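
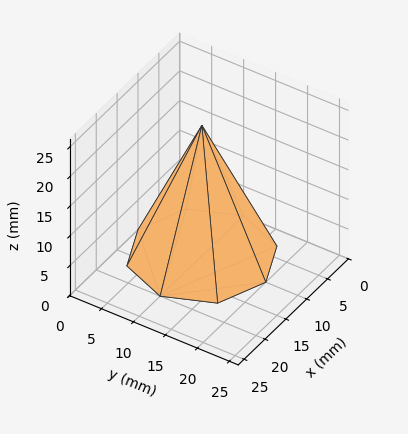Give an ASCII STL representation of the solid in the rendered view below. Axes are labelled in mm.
Reading the render: the shape is a regular 8-sided pyramid, base circumscribed radius ≈ 10 mm, apex at z ≈ 22 mm (dimensions read to the nearest mm from the axis ticks). For the STL, each face is triangulated and given an outward normal.

solid part
  facet normal 0.0000 0.0000 -1.0000
    outer loop
      vertex 10.0 20.0 0.0
      vertex 17.1 17.1 0.0
      vertex 20.0 10.0 0.0
    endloop
  endfacet
  facet normal 0.0000 0.0000 -1.0000
    outer loop
      vertex 2.9 17.1 0.0
      vertex 10.0 20.0 0.0
      vertex 20.0 10.0 0.0
    endloop
  endfacet
  facet normal 0.0000 0.0000 -1.0000
    outer loop
      vertex 0.0 10.0 0.0
      vertex 2.9 17.1 0.0
      vertex 20.0 10.0 0.0
    endloop
  endfacet
  facet normal 0.0000 0.0000 -1.0000
    outer loop
      vertex 2.9 2.9 0.0
      vertex 0.0 10.0 0.0
      vertex 20.0 10.0 0.0
    endloop
  endfacet
  facet normal 0.0000 0.0000 -1.0000
    outer loop
      vertex 10.0 0.0 0.0
      vertex 2.9 2.9 0.0
      vertex 20.0 10.0 0.0
    endloop
  endfacet
  facet normal 0.0000 0.0000 -1.0000
    outer loop
      vertex 17.1 2.9 0.0
      vertex 10.0 0.0 0.0
      vertex 20.0 10.0 0.0
    endloop
  endfacet
  facet normal 0.8533 0.3485 0.3879
    outer loop
      vertex 20.0 10.0 0.0
      vertex 17.1 17.1 0.0
      vertex 10.0 10.0 22.0
    endloop
  endfacet
  facet normal 0.3485 0.8533 0.3879
    outer loop
      vertex 17.1 17.1 0.0
      vertex 10.0 20.0 0.0
      vertex 10.0 10.0 22.0
    endloop
  endfacet
  facet normal -0.3485 0.8533 0.3879
    outer loop
      vertex 10.0 20.0 0.0
      vertex 2.9 17.1 0.0
      vertex 10.0 10.0 22.0
    endloop
  endfacet
  facet normal -0.8533 0.3485 0.3879
    outer loop
      vertex 2.9 17.1 0.0
      vertex 0.0 10.0 0.0
      vertex 10.0 10.0 22.0
    endloop
  endfacet
  facet normal -0.8533 -0.3485 0.3879
    outer loop
      vertex 0.0 10.0 0.0
      vertex 2.9 2.9 0.0
      vertex 10.0 10.0 22.0
    endloop
  endfacet
  facet normal -0.3485 -0.8533 0.3879
    outer loop
      vertex 2.9 2.9 0.0
      vertex 10.0 0.0 0.0
      vertex 10.0 10.0 22.0
    endloop
  endfacet
  facet normal 0.3485 -0.8533 0.3879
    outer loop
      vertex 10.0 0.0 0.0
      vertex 17.1 2.9 0.0
      vertex 10.0 10.0 22.0
    endloop
  endfacet
  facet normal 0.8533 -0.3485 0.3879
    outer loop
      vertex 17.1 2.9 0.0
      vertex 20.0 10.0 0.0
      vertex 10.0 10.0 22.0
    endloop
  endfacet
endsolid part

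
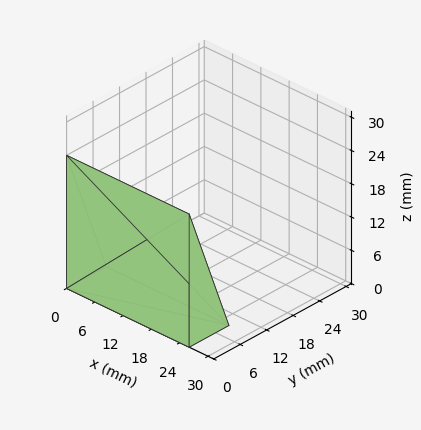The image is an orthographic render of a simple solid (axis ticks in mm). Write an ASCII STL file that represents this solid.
Reading the render: the shape is a wedge (ramp): 26 × 9 mm base, rising to 24 mm along the y=0 edge and sloping linearly to z=0 at y=9 (dimensions read to the nearest mm from the axis ticks). For the STL, each face is triangulated and given an outward normal.

solid part
  facet normal 0.0000 0.0000 -1.0000
    outer loop
      vertex 26.0 9.0 0.0
      vertex 26.0 0.0 0.0
      vertex 0.0 0.0 0.0
    endloop
  endfacet
  facet normal 0.0000 0.0000 -1.0000
    outer loop
      vertex 0.0 9.0 0.0
      vertex 26.0 9.0 0.0
      vertex 0.0 0.0 0.0
    endloop
  endfacet
  facet normal 0.0000 -1.0000 0.0000
    outer loop
      vertex 0.0 0.0 0.0
      vertex 26.0 0.0 0.0
      vertex 26.0 0.0 24.0
    endloop
  endfacet
  facet normal 0.0000 -1.0000 0.0000
    outer loop
      vertex 0.0 0.0 0.0
      vertex 26.0 0.0 24.0
      vertex 0.0 0.0 24.0
    endloop
  endfacet
  facet normal 0.0000 0.9363 0.3511
    outer loop
      vertex 0.0 0.0 24.0
      vertex 26.0 0.0 24.0
      vertex 26.0 9.0 0.0
    endloop
  endfacet
  facet normal 0.0000 0.9363 0.3511
    outer loop
      vertex 0.0 0.0 24.0
      vertex 26.0 9.0 0.0
      vertex 0.0 9.0 0.0
    endloop
  endfacet
  facet normal -1.0000 0.0000 0.0000
    outer loop
      vertex 0.0 0.0 24.0
      vertex 0.0 9.0 0.0
      vertex 0.0 0.0 0.0
    endloop
  endfacet
  facet normal 1.0000 0.0000 0.0000
    outer loop
      vertex 26.0 0.0 0.0
      vertex 26.0 9.0 0.0
      vertex 26.0 0.0 24.0
    endloop
  endfacet
endsolid part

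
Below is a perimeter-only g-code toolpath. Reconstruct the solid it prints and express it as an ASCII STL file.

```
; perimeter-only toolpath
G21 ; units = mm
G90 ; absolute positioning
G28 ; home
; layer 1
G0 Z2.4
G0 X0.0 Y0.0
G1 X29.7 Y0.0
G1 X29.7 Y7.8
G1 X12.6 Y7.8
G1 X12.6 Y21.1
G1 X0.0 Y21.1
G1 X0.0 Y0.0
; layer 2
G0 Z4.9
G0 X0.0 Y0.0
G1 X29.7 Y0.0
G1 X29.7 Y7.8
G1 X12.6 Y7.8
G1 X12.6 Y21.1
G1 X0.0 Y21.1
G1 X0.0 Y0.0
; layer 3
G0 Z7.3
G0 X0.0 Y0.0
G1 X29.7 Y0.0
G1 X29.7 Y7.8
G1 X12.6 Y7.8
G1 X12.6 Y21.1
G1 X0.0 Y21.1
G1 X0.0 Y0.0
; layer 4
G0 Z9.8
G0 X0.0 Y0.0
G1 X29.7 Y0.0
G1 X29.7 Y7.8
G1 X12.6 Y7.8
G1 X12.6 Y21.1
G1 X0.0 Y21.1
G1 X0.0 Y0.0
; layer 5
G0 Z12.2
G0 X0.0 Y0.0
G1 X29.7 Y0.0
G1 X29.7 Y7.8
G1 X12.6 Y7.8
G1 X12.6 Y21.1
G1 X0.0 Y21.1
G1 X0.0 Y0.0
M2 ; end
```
solid part
  facet normal 0.0000 0.0000 -1.0000
    outer loop
      vertex 29.7 7.8 0.0
      vertex 29.7 0.0 0.0
      vertex 0.0 0.0 0.0
    endloop
  endfacet
  facet normal 0.0000 0.0000 -1.0000
    outer loop
      vertex 12.6 7.8 0.0
      vertex 29.7 7.8 0.0
      vertex 0.0 0.0 0.0
    endloop
  endfacet
  facet normal 0.0000 0.0000 -1.0000
    outer loop
      vertex 12.6 21.1 0.0
      vertex 12.6 7.8 0.0
      vertex 0.0 0.0 0.0
    endloop
  endfacet
  facet normal 0.0000 0.0000 -1.0000
    outer loop
      vertex 0.0 21.1 0.0
      vertex 12.6 21.1 0.0
      vertex 0.0 0.0 0.0
    endloop
  endfacet
  facet normal 0.0000 0.0000 1.0000
    outer loop
      vertex 0.0 0.0 12.2
      vertex 29.7 0.0 12.2
      vertex 29.7 7.8 12.2
    endloop
  endfacet
  facet normal 0.0000 0.0000 1.0000
    outer loop
      vertex 0.0 0.0 12.2
      vertex 29.7 7.8 12.2
      vertex 12.6 7.8 12.2
    endloop
  endfacet
  facet normal 0.0000 0.0000 1.0000
    outer loop
      vertex 0.0 0.0 12.2
      vertex 12.6 7.8 12.2
      vertex 12.6 21.1 12.2
    endloop
  endfacet
  facet normal 0.0000 0.0000 1.0000
    outer loop
      vertex 0.0 0.0 12.2
      vertex 12.6 21.1 12.2
      vertex 0.0 21.1 12.2
    endloop
  endfacet
  facet normal 0.0000 -1.0000 0.0000
    outer loop
      vertex 0.0 0.0 0.0
      vertex 29.7 0.0 0.0
      vertex 29.7 0.0 12.2
    endloop
  endfacet
  facet normal 0.0000 -1.0000 0.0000
    outer loop
      vertex 0.0 0.0 0.0
      vertex 29.7 0.0 12.2
      vertex 0.0 0.0 12.2
    endloop
  endfacet
  facet normal 1.0000 0.0000 0.0000
    outer loop
      vertex 29.7 0.0 0.0
      vertex 29.7 7.8 0.0
      vertex 29.7 7.8 12.2
    endloop
  endfacet
  facet normal 1.0000 0.0000 0.0000
    outer loop
      vertex 29.7 0.0 0.0
      vertex 29.7 7.8 12.2
      vertex 29.7 0.0 12.2
    endloop
  endfacet
  facet normal 0.0000 1.0000 0.0000
    outer loop
      vertex 29.7 7.8 0.0
      vertex 12.6 7.8 0.0
      vertex 12.6 7.8 12.2
    endloop
  endfacet
  facet normal 0.0000 1.0000 0.0000
    outer loop
      vertex 29.7 7.8 0.0
      vertex 12.6 7.8 12.2
      vertex 29.7 7.8 12.2
    endloop
  endfacet
  facet normal 1.0000 0.0000 0.0000
    outer loop
      vertex 12.6 7.8 0.0
      vertex 12.6 21.1 0.0
      vertex 12.6 21.1 12.2
    endloop
  endfacet
  facet normal 1.0000 0.0000 0.0000
    outer loop
      vertex 12.6 7.8 0.0
      vertex 12.6 21.1 12.2
      vertex 12.6 7.8 12.2
    endloop
  endfacet
  facet normal 0.0000 1.0000 0.0000
    outer loop
      vertex 12.6 21.1 0.0
      vertex 0.0 21.1 0.0
      vertex 0.0 21.1 12.2
    endloop
  endfacet
  facet normal 0.0000 1.0000 0.0000
    outer loop
      vertex 12.6 21.1 0.0
      vertex 0.0 21.1 12.2
      vertex 12.6 21.1 12.2
    endloop
  endfacet
  facet normal -1.0000 0.0000 0.0000
    outer loop
      vertex 0.0 21.1 0.0
      vertex 0.0 0.0 0.0
      vertex 0.0 0.0 12.2
    endloop
  endfacet
  facet normal -1.0000 0.0000 0.0000
    outer loop
      vertex 0.0 21.1 0.0
      vertex 0.0 0.0 12.2
      vertex 0.0 21.1 12.2
    endloop
  endfacet
endsolid part

The G0 Z moves step by Δz≈2.4 mm. Every layer's G1 loop is the same polygon, so the solid is a straight extrusion of it from z=0 to z≈12.2. Closing with flat bottom and top caps and triangulating gives 20 facets — an L-shaped prism: outer 29.7 × 21.1 mm, arm thicknesses ≈ 7.8 mm (horizontal) and 12.6 mm (vertical), extruded 12.2 mm in z.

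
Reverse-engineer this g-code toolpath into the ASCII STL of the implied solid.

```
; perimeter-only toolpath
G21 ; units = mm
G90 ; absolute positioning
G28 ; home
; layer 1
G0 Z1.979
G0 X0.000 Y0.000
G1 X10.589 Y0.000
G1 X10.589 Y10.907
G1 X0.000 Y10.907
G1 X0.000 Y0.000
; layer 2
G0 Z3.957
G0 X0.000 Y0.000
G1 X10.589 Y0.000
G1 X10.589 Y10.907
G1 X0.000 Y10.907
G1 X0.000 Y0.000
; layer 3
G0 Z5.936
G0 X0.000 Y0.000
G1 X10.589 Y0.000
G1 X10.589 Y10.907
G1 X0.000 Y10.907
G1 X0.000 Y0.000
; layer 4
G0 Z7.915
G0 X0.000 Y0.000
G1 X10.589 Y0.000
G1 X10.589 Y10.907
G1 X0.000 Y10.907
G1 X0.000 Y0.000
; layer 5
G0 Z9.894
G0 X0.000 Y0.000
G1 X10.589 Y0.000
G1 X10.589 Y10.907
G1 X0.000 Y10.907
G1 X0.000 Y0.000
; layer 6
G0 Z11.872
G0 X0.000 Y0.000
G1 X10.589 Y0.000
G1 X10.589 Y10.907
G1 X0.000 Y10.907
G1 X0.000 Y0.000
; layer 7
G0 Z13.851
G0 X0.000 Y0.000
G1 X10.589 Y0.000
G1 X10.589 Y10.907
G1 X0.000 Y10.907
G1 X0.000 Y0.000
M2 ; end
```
solid part
  facet normal 0.0000 0.0000 -1.0000
    outer loop
      vertex 10.589 10.907 0.000
      vertex 10.589 0.000 0.000
      vertex 0.000 0.000 0.000
    endloop
  endfacet
  facet normal 0.0000 0.0000 -1.0000
    outer loop
      vertex 0.000 10.907 0.000
      vertex 10.589 10.907 0.000
      vertex 0.000 0.000 0.000
    endloop
  endfacet
  facet normal 0.0000 0.0000 1.0000
    outer loop
      vertex 0.000 0.000 13.851
      vertex 10.589 0.000 13.851
      vertex 10.589 10.907 13.851
    endloop
  endfacet
  facet normal 0.0000 0.0000 1.0000
    outer loop
      vertex 0.000 0.000 13.851
      vertex 10.589 10.907 13.851
      vertex 0.000 10.907 13.851
    endloop
  endfacet
  facet normal 0.0000 -1.0000 0.0000
    outer loop
      vertex 0.000 0.000 0.000
      vertex 10.589 0.000 0.000
      vertex 10.589 0.000 13.851
    endloop
  endfacet
  facet normal 0.0000 -1.0000 0.0000
    outer loop
      vertex 0.000 0.000 0.000
      vertex 10.589 0.000 13.851
      vertex 0.000 0.000 13.851
    endloop
  endfacet
  facet normal 0.0000 1.0000 0.0000
    outer loop
      vertex 10.589 10.907 13.851
      vertex 10.589 10.907 0.000
      vertex 0.000 10.907 0.000
    endloop
  endfacet
  facet normal 0.0000 1.0000 0.0000
    outer loop
      vertex 0.000 10.907 13.851
      vertex 10.589 10.907 13.851
      vertex 0.000 10.907 0.000
    endloop
  endfacet
  facet normal -1.0000 0.0000 0.0000
    outer loop
      vertex 0.000 10.907 13.851
      vertex 0.000 10.907 0.000
      vertex 0.000 0.000 0.000
    endloop
  endfacet
  facet normal -1.0000 0.0000 0.0000
    outer loop
      vertex 0.000 0.000 13.851
      vertex 0.000 10.907 13.851
      vertex 0.000 0.000 0.000
    endloop
  endfacet
  facet normal 1.0000 0.0000 0.0000
    outer loop
      vertex 10.589 0.000 0.000
      vertex 10.589 10.907 0.000
      vertex 10.589 10.907 13.851
    endloop
  endfacet
  facet normal 1.0000 0.0000 0.0000
    outer loop
      vertex 10.589 0.000 0.000
      vertex 10.589 10.907 13.851
      vertex 10.589 0.000 13.851
    endloop
  endfacet
endsolid part

The G0 Z moves step by Δz≈1.979 mm. Every layer's G1 loop is the same polygon, so the solid is a straight extrusion of it from z=0 to z≈13.9. Closing with flat bottom and top caps and triangulating gives 12 facets — a rectangular box, roughly 10.6 × 10.9 mm footprint and 13.9 mm tall.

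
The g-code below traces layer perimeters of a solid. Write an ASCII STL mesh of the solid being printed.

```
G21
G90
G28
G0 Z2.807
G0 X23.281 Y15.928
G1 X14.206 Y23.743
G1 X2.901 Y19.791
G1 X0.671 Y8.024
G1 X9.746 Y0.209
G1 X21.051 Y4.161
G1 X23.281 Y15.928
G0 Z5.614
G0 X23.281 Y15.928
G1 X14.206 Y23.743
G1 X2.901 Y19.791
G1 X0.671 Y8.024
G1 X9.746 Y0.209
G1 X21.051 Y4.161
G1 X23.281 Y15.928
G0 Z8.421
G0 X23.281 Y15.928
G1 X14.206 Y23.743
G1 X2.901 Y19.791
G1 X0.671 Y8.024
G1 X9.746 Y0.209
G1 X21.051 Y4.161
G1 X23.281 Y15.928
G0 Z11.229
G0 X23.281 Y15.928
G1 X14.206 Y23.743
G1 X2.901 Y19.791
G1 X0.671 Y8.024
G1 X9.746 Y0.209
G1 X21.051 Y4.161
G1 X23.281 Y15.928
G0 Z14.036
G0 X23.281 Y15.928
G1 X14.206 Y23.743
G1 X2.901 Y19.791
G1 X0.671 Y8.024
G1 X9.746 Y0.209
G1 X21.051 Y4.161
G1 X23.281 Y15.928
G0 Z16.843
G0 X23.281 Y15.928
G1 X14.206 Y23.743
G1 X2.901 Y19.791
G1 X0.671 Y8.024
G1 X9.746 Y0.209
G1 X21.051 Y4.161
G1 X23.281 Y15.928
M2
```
solid part
  facet normal 0.0000 0.0000 -1.0000
    outer loop
      vertex 2.901 19.791 0.000
      vertex 14.206 23.743 0.000
      vertex 23.281 15.928 0.000
    endloop
  endfacet
  facet normal 0.0000 0.0000 -1.0000
    outer loop
      vertex 0.671 8.024 0.000
      vertex 2.901 19.791 0.000
      vertex 23.281 15.928 0.000
    endloop
  endfacet
  facet normal 0.0000 0.0000 -1.0000
    outer loop
      vertex 9.746 0.209 0.000
      vertex 0.671 8.024 0.000
      vertex 23.281 15.928 0.000
    endloop
  endfacet
  facet normal 0.0000 0.0000 -1.0000
    outer loop
      vertex 21.051 4.161 0.000
      vertex 9.746 0.209 0.000
      vertex 23.281 15.928 0.000
    endloop
  endfacet
  facet normal 0.0000 0.0000 1.0000
    outer loop
      vertex 23.281 15.928 16.843
      vertex 14.206 23.743 16.843
      vertex 2.901 19.791 16.843
    endloop
  endfacet
  facet normal 0.0000 0.0000 1.0000
    outer loop
      vertex 23.281 15.928 16.843
      vertex 2.901 19.791 16.843
      vertex 0.671 8.024 16.843
    endloop
  endfacet
  facet normal 0.0000 0.0000 1.0000
    outer loop
      vertex 23.281 15.928 16.843
      vertex 0.671 8.024 16.843
      vertex 9.746 0.209 16.843
    endloop
  endfacet
  facet normal 0.0000 0.0000 1.0000
    outer loop
      vertex 23.281 15.928 16.843
      vertex 9.746 0.209 16.843
      vertex 21.051 4.161 16.843
    endloop
  endfacet
  facet normal 0.6525 0.7578 0.0000
    outer loop
      vertex 23.281 15.928 0.000
      vertex 14.206 23.743 0.000
      vertex 14.206 23.743 16.843
    endloop
  endfacet
  facet normal 0.6525 0.7578 0.0000
    outer loop
      vertex 23.281 15.928 0.000
      vertex 14.206 23.743 16.843
      vertex 23.281 15.928 16.843
    endloop
  endfacet
  facet normal -0.3300 0.9440 0.0000
    outer loop
      vertex 14.206 23.743 0.000
      vertex 2.901 19.791 0.000
      vertex 2.901 19.791 16.843
    endloop
  endfacet
  facet normal -0.3300 0.9440 0.0000
    outer loop
      vertex 14.206 23.743 0.000
      vertex 2.901 19.791 16.843
      vertex 14.206 23.743 16.843
    endloop
  endfacet
  facet normal -0.9825 0.1862 0.0000
    outer loop
      vertex 2.901 19.791 0.000
      vertex 0.671 8.024 0.000
      vertex 0.671 8.024 16.843
    endloop
  endfacet
  facet normal -0.9825 0.1862 0.0000
    outer loop
      vertex 2.901 19.791 0.000
      vertex 0.671 8.024 16.843
      vertex 2.901 19.791 16.843
    endloop
  endfacet
  facet normal -0.6525 -0.7578 0.0000
    outer loop
      vertex 0.671 8.024 0.000
      vertex 9.746 0.209 0.000
      vertex 9.746 0.209 16.843
    endloop
  endfacet
  facet normal -0.6525 -0.7578 0.0000
    outer loop
      vertex 0.671 8.024 0.000
      vertex 9.746 0.209 16.843
      vertex 0.671 8.024 16.843
    endloop
  endfacet
  facet normal 0.3300 -0.9440 0.0000
    outer loop
      vertex 9.746 0.209 0.000
      vertex 21.051 4.161 0.000
      vertex 21.051 4.161 16.843
    endloop
  endfacet
  facet normal 0.3300 -0.9440 0.0000
    outer loop
      vertex 9.746 0.209 0.000
      vertex 21.051 4.161 16.843
      vertex 9.746 0.209 16.843
    endloop
  endfacet
  facet normal 0.9825 -0.1862 0.0000
    outer loop
      vertex 21.051 4.161 0.000
      vertex 23.281 15.928 0.000
      vertex 23.281 15.928 16.843
    endloop
  endfacet
  facet normal 0.9825 -0.1862 0.0000
    outer loop
      vertex 21.051 4.161 0.000
      vertex 23.281 15.928 16.843
      vertex 21.051 4.161 16.843
    endloop
  endfacet
endsolid part

The G0 Z moves step by Δz≈2.807 mm. Every layer's G1 loop is the same polygon, so the solid is a straight extrusion of it from z=0 to z≈16.8. Closing with flat bottom and top caps and triangulating gives 20 facets — a regular 6-sided prism (a cylinder approximated with 6 flat sides), circumscribed radius ≈ 12 mm, height ≈ 16.8 mm.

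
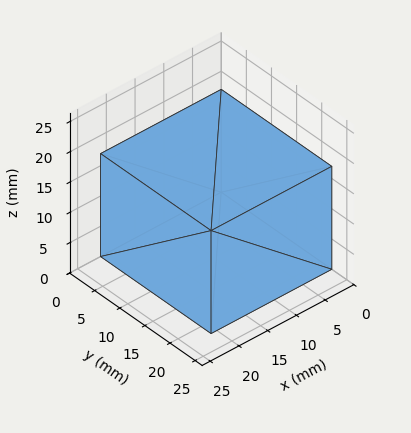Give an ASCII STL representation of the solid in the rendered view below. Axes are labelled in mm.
Reading the render: the shape is a rectangular box, roughly 21 × 22 mm footprint and 17 mm tall (dimensions read to the nearest mm from the axis ticks). For the STL, each face is triangulated and given an outward normal.

solid part
  facet normal 0.0000 0.0000 -1.0000
    outer loop
      vertex 21.000 22.000 0.000
      vertex 21.000 0.000 0.000
      vertex 0.000 0.000 0.000
    endloop
  endfacet
  facet normal 0.0000 0.0000 -1.0000
    outer loop
      vertex 0.000 22.000 0.000
      vertex 21.000 22.000 0.000
      vertex 0.000 0.000 0.000
    endloop
  endfacet
  facet normal 0.0000 0.0000 1.0000
    outer loop
      vertex 0.000 0.000 17.000
      vertex 21.000 0.000 17.000
      vertex 21.000 22.000 17.000
    endloop
  endfacet
  facet normal 0.0000 0.0000 1.0000
    outer loop
      vertex 0.000 0.000 17.000
      vertex 21.000 22.000 17.000
      vertex 0.000 22.000 17.000
    endloop
  endfacet
  facet normal 0.0000 -1.0000 0.0000
    outer loop
      vertex 0.000 0.000 0.000
      vertex 21.000 0.000 0.000
      vertex 21.000 0.000 17.000
    endloop
  endfacet
  facet normal 0.0000 -1.0000 0.0000
    outer loop
      vertex 0.000 0.000 0.000
      vertex 21.000 0.000 17.000
      vertex 0.000 0.000 17.000
    endloop
  endfacet
  facet normal 0.0000 1.0000 0.0000
    outer loop
      vertex 21.000 22.000 17.000
      vertex 21.000 22.000 0.000
      vertex 0.000 22.000 0.000
    endloop
  endfacet
  facet normal 0.0000 1.0000 0.0000
    outer loop
      vertex 0.000 22.000 17.000
      vertex 21.000 22.000 17.000
      vertex 0.000 22.000 0.000
    endloop
  endfacet
  facet normal -1.0000 0.0000 0.0000
    outer loop
      vertex 0.000 22.000 17.000
      vertex 0.000 22.000 0.000
      vertex 0.000 0.000 0.000
    endloop
  endfacet
  facet normal -1.0000 0.0000 0.0000
    outer loop
      vertex 0.000 0.000 17.000
      vertex 0.000 22.000 17.000
      vertex 0.000 0.000 0.000
    endloop
  endfacet
  facet normal 1.0000 0.0000 0.0000
    outer loop
      vertex 21.000 0.000 0.000
      vertex 21.000 22.000 0.000
      vertex 21.000 22.000 17.000
    endloop
  endfacet
  facet normal 1.0000 0.0000 0.0000
    outer loop
      vertex 21.000 0.000 0.000
      vertex 21.000 22.000 17.000
      vertex 21.000 0.000 17.000
    endloop
  endfacet
endsolid part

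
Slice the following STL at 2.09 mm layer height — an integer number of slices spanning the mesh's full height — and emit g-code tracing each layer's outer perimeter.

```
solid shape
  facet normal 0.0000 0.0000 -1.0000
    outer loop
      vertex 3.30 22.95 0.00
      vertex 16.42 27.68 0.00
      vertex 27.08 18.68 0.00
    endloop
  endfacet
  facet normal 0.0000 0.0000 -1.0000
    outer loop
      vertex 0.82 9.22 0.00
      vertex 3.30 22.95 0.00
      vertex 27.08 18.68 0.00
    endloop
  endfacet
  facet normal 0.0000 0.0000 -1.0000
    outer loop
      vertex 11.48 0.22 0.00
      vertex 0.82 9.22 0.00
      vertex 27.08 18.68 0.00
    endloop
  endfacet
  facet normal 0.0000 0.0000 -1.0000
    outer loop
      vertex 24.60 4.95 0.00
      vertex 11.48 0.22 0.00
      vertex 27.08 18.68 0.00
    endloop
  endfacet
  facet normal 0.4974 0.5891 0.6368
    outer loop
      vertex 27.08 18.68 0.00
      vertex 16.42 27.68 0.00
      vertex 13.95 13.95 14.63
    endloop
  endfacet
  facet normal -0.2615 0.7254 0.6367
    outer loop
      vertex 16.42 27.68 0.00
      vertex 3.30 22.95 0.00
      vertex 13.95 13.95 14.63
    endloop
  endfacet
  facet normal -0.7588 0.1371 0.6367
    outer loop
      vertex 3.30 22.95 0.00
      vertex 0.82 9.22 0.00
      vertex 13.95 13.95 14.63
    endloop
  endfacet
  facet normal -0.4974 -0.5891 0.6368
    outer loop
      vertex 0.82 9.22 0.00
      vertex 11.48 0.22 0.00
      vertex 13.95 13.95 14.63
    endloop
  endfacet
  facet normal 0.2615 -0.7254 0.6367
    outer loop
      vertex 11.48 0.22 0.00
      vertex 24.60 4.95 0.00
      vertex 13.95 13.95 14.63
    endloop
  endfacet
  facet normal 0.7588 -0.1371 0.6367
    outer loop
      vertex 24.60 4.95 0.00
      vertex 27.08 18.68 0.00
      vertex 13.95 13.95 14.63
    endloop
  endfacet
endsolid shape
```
; perimeter-only toolpath
G21 ; units = mm
G90 ; absolute positioning
G28 ; home
; layer 1
G0 Z2.09
G0 X25.20 Y18.00
G1 X16.07 Y25.72
G1 X4.82 Y21.66
G1 X2.70 Y9.90
G1 X11.83 Y2.18
G1 X23.08 Y6.24
G1 X25.20 Y18.00
; layer 2
G0 Z4.18
G0 X23.33 Y17.33
G1 X15.71 Y23.76
G1 X6.34 Y20.38
G1 X4.57 Y10.57
G1 X12.19 Y4.14
G1 X21.56 Y7.52
G1 X23.33 Y17.33
; layer 3
G0 Z6.27
G0 X21.45 Y16.65
G1 X15.36 Y21.80
G1 X7.86 Y19.09
G1 X6.45 Y11.25
G1 X12.54 Y6.10
G1 X20.04 Y8.81
G1 X21.45 Y16.65
; layer 4
G0 Z8.36
G0 X19.58 Y15.98
G1 X15.01 Y19.83
G1 X9.39 Y17.81
G1 X8.32 Y11.92
G1 X12.89 Y8.07
G1 X18.51 Y10.09
G1 X19.58 Y15.98
; layer 5
G0 Z10.45
G0 X17.70 Y15.30
G1 X14.66 Y17.87
G1 X10.91 Y16.52
G1 X10.20 Y12.60
G1 X13.24 Y10.03
G1 X16.99 Y11.38
G1 X17.70 Y15.30
; layer 6
G0 Z12.54
G0 X15.83 Y14.63
G1 X14.30 Y15.91
G1 X12.43 Y15.24
G1 X12.07 Y13.27
G1 X13.60 Y11.99
G1 X15.47 Y12.66
G1 X15.83 Y14.63
M2 ; end

The solid is a regular 6-sided pyramid, base circumscribed radius ≈ 13.9 mm, apex at z ≈ 14.6 mm. Slicing at Δz = 2.09 mm — 7 equal slices spanning the solid's height, so layer i sits at z = i·h/7 — gives 6 non-empty perimeters. Each is a 6-segment closed polygon; G0 lifts to the layer z and rapids to the start vertex, then G1 traces the edges. The cross-section shrinks linearly with z (the slice at the apex is degenerate and omitted).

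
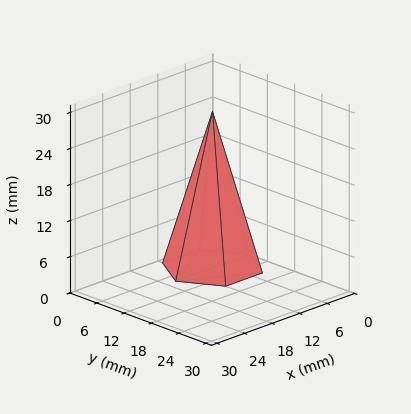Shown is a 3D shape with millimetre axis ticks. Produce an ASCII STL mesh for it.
Reading the render: the shape is a regular 6-sided pyramid, base circumscribed radius ≈ 8 mm, apex at z ≈ 26 mm (dimensions read to the nearest mm from the axis ticks). For the STL, each face is triangulated and given an outward normal.

solid part
  facet normal 0.0000 0.0000 -1.0000
    outer loop
      vertex 4.00 14.93 0.00
      vertex 12.00 14.93 0.00
      vertex 16.00 8.00 0.00
    endloop
  endfacet
  facet normal 0.0000 0.0000 -1.0000
    outer loop
      vertex 0.00 8.00 0.00
      vertex 4.00 14.93 0.00
      vertex 16.00 8.00 0.00
    endloop
  endfacet
  facet normal 0.0000 0.0000 -1.0000
    outer loop
      vertex 4.00 1.07 0.00
      vertex 0.00 8.00 0.00
      vertex 16.00 8.00 0.00
    endloop
  endfacet
  facet normal 0.0000 0.0000 -1.0000
    outer loop
      vertex 12.00 1.07 0.00
      vertex 4.00 1.07 0.00
      vertex 16.00 8.00 0.00
    endloop
  endfacet
  facet normal 0.8369 0.4830 0.2575
    outer loop
      vertex 16.00 8.00 0.00
      vertex 12.00 14.93 0.00
      vertex 8.00 8.00 26.00
    endloop
  endfacet
  facet normal 0.0000 0.9663 0.2575
    outer loop
      vertex 12.00 14.93 0.00
      vertex 4.00 14.93 0.00
      vertex 8.00 8.00 26.00
    endloop
  endfacet
  facet normal -0.8369 0.4830 0.2575
    outer loop
      vertex 4.00 14.93 0.00
      vertex 0.00 8.00 0.00
      vertex 8.00 8.00 26.00
    endloop
  endfacet
  facet normal -0.8369 -0.4830 0.2575
    outer loop
      vertex 0.00 8.00 0.00
      vertex 4.00 1.07 0.00
      vertex 8.00 8.00 26.00
    endloop
  endfacet
  facet normal 0.0000 -0.9663 0.2575
    outer loop
      vertex 4.00 1.07 0.00
      vertex 12.00 1.07 0.00
      vertex 8.00 8.00 26.00
    endloop
  endfacet
  facet normal 0.8369 -0.4830 0.2575
    outer loop
      vertex 12.00 1.07 0.00
      vertex 16.00 8.00 0.00
      vertex 8.00 8.00 26.00
    endloop
  endfacet
endsolid part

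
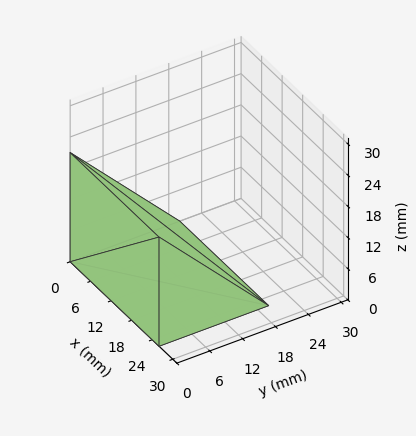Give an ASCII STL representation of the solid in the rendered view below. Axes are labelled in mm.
Reading the render: the shape is a wedge (ramp): 26 × 20 mm base, rising to 21 mm along the y=0 edge and sloping linearly to z=0 at y=20 (dimensions read to the nearest mm from the axis ticks). For the STL, each face is triangulated and given an outward normal.

solid part
  facet normal 0.0000 0.0000 -1.0000
    outer loop
      vertex 26.00 20.00 0.00
      vertex 26.00 0.00 0.00
      vertex 0.00 0.00 0.00
    endloop
  endfacet
  facet normal 0.0000 0.0000 -1.0000
    outer loop
      vertex 0.00 20.00 0.00
      vertex 26.00 20.00 0.00
      vertex 0.00 0.00 0.00
    endloop
  endfacet
  facet normal 0.0000 -1.0000 0.0000
    outer loop
      vertex 0.00 0.00 0.00
      vertex 26.00 0.00 0.00
      vertex 26.00 0.00 21.00
    endloop
  endfacet
  facet normal 0.0000 -1.0000 0.0000
    outer loop
      vertex 0.00 0.00 0.00
      vertex 26.00 0.00 21.00
      vertex 0.00 0.00 21.00
    endloop
  endfacet
  facet normal 0.0000 0.7241 0.6897
    outer loop
      vertex 0.00 0.00 21.00
      vertex 26.00 0.00 21.00
      vertex 26.00 20.00 0.00
    endloop
  endfacet
  facet normal 0.0000 0.7241 0.6897
    outer loop
      vertex 0.00 0.00 21.00
      vertex 26.00 20.00 0.00
      vertex 0.00 20.00 0.00
    endloop
  endfacet
  facet normal -1.0000 0.0000 0.0000
    outer loop
      vertex 0.00 0.00 21.00
      vertex 0.00 20.00 0.00
      vertex 0.00 0.00 0.00
    endloop
  endfacet
  facet normal 1.0000 0.0000 0.0000
    outer loop
      vertex 26.00 0.00 0.00
      vertex 26.00 20.00 0.00
      vertex 26.00 0.00 21.00
    endloop
  endfacet
endsolid part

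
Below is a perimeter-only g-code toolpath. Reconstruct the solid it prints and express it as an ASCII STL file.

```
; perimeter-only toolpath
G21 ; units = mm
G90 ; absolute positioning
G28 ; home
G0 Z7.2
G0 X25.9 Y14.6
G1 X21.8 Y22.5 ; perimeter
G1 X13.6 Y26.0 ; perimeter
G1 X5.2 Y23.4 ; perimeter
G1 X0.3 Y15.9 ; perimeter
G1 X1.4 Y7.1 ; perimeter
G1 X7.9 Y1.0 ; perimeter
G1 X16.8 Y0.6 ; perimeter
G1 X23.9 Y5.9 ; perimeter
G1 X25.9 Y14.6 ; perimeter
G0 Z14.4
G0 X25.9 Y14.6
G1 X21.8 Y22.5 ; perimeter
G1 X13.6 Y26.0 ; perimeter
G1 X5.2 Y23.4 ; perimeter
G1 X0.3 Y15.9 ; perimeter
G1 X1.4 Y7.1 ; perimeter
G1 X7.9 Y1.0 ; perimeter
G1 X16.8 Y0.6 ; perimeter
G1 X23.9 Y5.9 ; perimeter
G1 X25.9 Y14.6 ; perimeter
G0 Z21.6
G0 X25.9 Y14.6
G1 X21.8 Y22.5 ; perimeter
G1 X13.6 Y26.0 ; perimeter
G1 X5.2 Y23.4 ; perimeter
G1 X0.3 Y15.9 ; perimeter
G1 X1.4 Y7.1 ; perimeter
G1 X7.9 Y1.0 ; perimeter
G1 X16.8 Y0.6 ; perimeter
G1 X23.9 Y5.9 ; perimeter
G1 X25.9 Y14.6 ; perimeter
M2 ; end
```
solid part
  facet normal 0.0000 0.0000 -1.0000
    outer loop
      vertex 13.6 26.0 0.0
      vertex 21.8 22.5 0.0
      vertex 25.9 14.6 0.0
    endloop
  endfacet
  facet normal 0.0000 0.0000 -1.0000
    outer loop
      vertex 5.2 23.4 0.0
      vertex 13.6 26.0 0.0
      vertex 25.9 14.6 0.0
    endloop
  endfacet
  facet normal 0.0000 0.0000 -1.0000
    outer loop
      vertex 0.3 15.9 0.0
      vertex 5.2 23.4 0.0
      vertex 25.9 14.6 0.0
    endloop
  endfacet
  facet normal 0.0000 0.0000 -1.0000
    outer loop
      vertex 1.4 7.1 0.0
      vertex 0.3 15.9 0.0
      vertex 25.9 14.6 0.0
    endloop
  endfacet
  facet normal 0.0000 0.0000 -1.0000
    outer loop
      vertex 7.9 1.0 0.0
      vertex 1.4 7.1 0.0
      vertex 25.9 14.6 0.0
    endloop
  endfacet
  facet normal 0.0000 0.0000 -1.0000
    outer loop
      vertex 16.8 0.6 0.0
      vertex 7.9 1.0 0.0
      vertex 25.9 14.6 0.0
    endloop
  endfacet
  facet normal 0.0000 0.0000 -1.0000
    outer loop
      vertex 23.9 5.9 0.0
      vertex 16.8 0.6 0.0
      vertex 25.9 14.6 0.0
    endloop
  endfacet
  facet normal 0.0000 0.0000 1.0000
    outer loop
      vertex 25.9 14.6 21.6
      vertex 21.8 22.5 21.6
      vertex 13.6 26.0 21.6
    endloop
  endfacet
  facet normal 0.0000 0.0000 1.0000
    outer loop
      vertex 25.9 14.6 21.6
      vertex 13.6 26.0 21.6
      vertex 5.2 23.4 21.6
    endloop
  endfacet
  facet normal 0.0000 0.0000 1.0000
    outer loop
      vertex 25.9 14.6 21.6
      vertex 5.2 23.4 21.6
      vertex 0.3 15.9 21.6
    endloop
  endfacet
  facet normal 0.0000 0.0000 1.0000
    outer loop
      vertex 25.9 14.6 21.6
      vertex 0.3 15.9 21.6
      vertex 1.4 7.1 21.6
    endloop
  endfacet
  facet normal 0.0000 0.0000 1.0000
    outer loop
      vertex 25.9 14.6 21.6
      vertex 1.4 7.1 21.6
      vertex 7.9 1.0 21.6
    endloop
  endfacet
  facet normal 0.0000 0.0000 1.0000
    outer loop
      vertex 25.9 14.6 21.6
      vertex 7.9 1.0 21.6
      vertex 16.8 0.6 21.6
    endloop
  endfacet
  facet normal 0.0000 0.0000 1.0000
    outer loop
      vertex 25.9 14.6 21.6
      vertex 16.8 0.6 21.6
      vertex 23.9 5.9 21.6
    endloop
  endfacet
  facet normal 0.8876 0.4606 0.0000
    outer loop
      vertex 25.9 14.6 0.0
      vertex 21.8 22.5 0.0
      vertex 21.8 22.5 21.6
    endloop
  endfacet
  facet normal 0.8876 0.4606 0.0000
    outer loop
      vertex 25.9 14.6 0.0
      vertex 21.8 22.5 21.6
      vertex 25.9 14.6 21.6
    endloop
  endfacet
  facet normal 0.3926 0.9197 0.0000
    outer loop
      vertex 21.8 22.5 0.0
      vertex 13.6 26.0 0.0
      vertex 13.6 26.0 21.6
    endloop
  endfacet
  facet normal 0.3926 0.9197 0.0000
    outer loop
      vertex 21.8 22.5 0.0
      vertex 13.6 26.0 21.6
      vertex 21.8 22.5 21.6
    endloop
  endfacet
  facet normal -0.2957 0.9553 0.0000
    outer loop
      vertex 13.6 26.0 0.0
      vertex 5.2 23.4 0.0
      vertex 5.2 23.4 21.6
    endloop
  endfacet
  facet normal -0.2957 0.9553 0.0000
    outer loop
      vertex 13.6 26.0 0.0
      vertex 5.2 23.4 21.6
      vertex 13.6 26.0 21.6
    endloop
  endfacet
  facet normal -0.8372 0.5469 0.0000
    outer loop
      vertex 5.2 23.4 0.0
      vertex 0.3 15.9 0.0
      vertex 0.3 15.9 21.6
    endloop
  endfacet
  facet normal -0.8372 0.5469 0.0000
    outer loop
      vertex 5.2 23.4 0.0
      vertex 0.3 15.9 21.6
      vertex 5.2 23.4 21.6
    endloop
  endfacet
  facet normal -0.9923 -0.1240 0.0000
    outer loop
      vertex 0.3 15.9 0.0
      vertex 1.4 7.1 0.0
      vertex 1.4 7.1 21.6
    endloop
  endfacet
  facet normal -0.9923 -0.1240 0.0000
    outer loop
      vertex 0.3 15.9 0.0
      vertex 1.4 7.1 21.6
      vertex 0.3 15.9 21.6
    endloop
  endfacet
  facet normal -0.6843 -0.7292 0.0000
    outer loop
      vertex 1.4 7.1 0.0
      vertex 7.9 1.0 0.0
      vertex 7.9 1.0 21.6
    endloop
  endfacet
  facet normal -0.6843 -0.7292 0.0000
    outer loop
      vertex 1.4 7.1 0.0
      vertex 7.9 1.0 21.6
      vertex 1.4 7.1 21.6
    endloop
  endfacet
  facet normal -0.0449 -0.9990 0.0000
    outer loop
      vertex 7.9 1.0 0.0
      vertex 16.8 0.6 0.0
      vertex 16.8 0.6 21.6
    endloop
  endfacet
  facet normal -0.0449 -0.9990 0.0000
    outer loop
      vertex 7.9 1.0 0.0
      vertex 16.8 0.6 21.6
      vertex 7.9 1.0 21.6
    endloop
  endfacet
  facet normal 0.5982 -0.8014 0.0000
    outer loop
      vertex 16.8 0.6 0.0
      vertex 23.9 5.9 0.0
      vertex 23.9 5.9 21.6
    endloop
  endfacet
  facet normal 0.5982 -0.8014 0.0000
    outer loop
      vertex 16.8 0.6 0.0
      vertex 23.9 5.9 21.6
      vertex 16.8 0.6 21.6
    endloop
  endfacet
  facet normal 0.9746 -0.2240 0.0000
    outer loop
      vertex 23.9 5.9 0.0
      vertex 25.9 14.6 0.0
      vertex 25.9 14.6 21.6
    endloop
  endfacet
  facet normal 0.9746 -0.2240 0.0000
    outer loop
      vertex 23.9 5.9 0.0
      vertex 25.9 14.6 21.6
      vertex 23.9 5.9 21.6
    endloop
  endfacet
endsolid part

The G0 Z moves step by Δz≈7.2 mm. Every layer's G1 loop is the same polygon, so the solid is a straight extrusion of it from z=0 to z≈21.6. Closing with flat bottom and top caps and triangulating gives 32 facets — a regular 9-sided prism (a cylinder approximated with 9 flat sides), circumscribed radius ≈ 13 mm, height ≈ 21.6 mm.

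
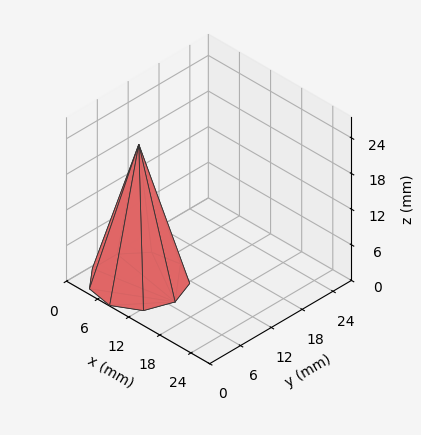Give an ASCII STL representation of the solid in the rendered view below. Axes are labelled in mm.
Reading the render: the shape is a regular 9-sided pyramid, base circumscribed radius ≈ 7 mm, apex at z ≈ 23 mm (dimensions read to the nearest mm from the axis ticks). For the STL, each face is triangulated and given an outward normal.

solid part
  facet normal 0.0000 0.0000 -1.0000
    outer loop
      vertex 8.22 13.89 0.00
      vertex 12.36 11.50 0.00
      vertex 14.00 7.00 0.00
    endloop
  endfacet
  facet normal 0.0000 0.0000 -1.0000
    outer loop
      vertex 3.50 13.06 0.00
      vertex 8.22 13.89 0.00
      vertex 14.00 7.00 0.00
    endloop
  endfacet
  facet normal 0.0000 0.0000 -1.0000
    outer loop
      vertex 0.42 9.39 0.00
      vertex 3.50 13.06 0.00
      vertex 14.00 7.00 0.00
    endloop
  endfacet
  facet normal 0.0000 0.0000 -1.0000
    outer loop
      vertex 0.42 4.61 0.00
      vertex 0.42 9.39 0.00
      vertex 14.00 7.00 0.00
    endloop
  endfacet
  facet normal 0.0000 0.0000 -1.0000
    outer loop
      vertex 3.50 0.94 0.00
      vertex 0.42 4.61 0.00
      vertex 14.00 7.00 0.00
    endloop
  endfacet
  facet normal 0.0000 0.0000 -1.0000
    outer loop
      vertex 8.22 0.11 0.00
      vertex 3.50 0.94 0.00
      vertex 14.00 7.00 0.00
    endloop
  endfacet
  facet normal 0.0000 0.0000 -1.0000
    outer loop
      vertex 12.36 2.50 0.00
      vertex 8.22 0.11 0.00
      vertex 14.00 7.00 0.00
    endloop
  endfacet
  facet normal 0.9033 0.3292 0.2749
    outer loop
      vertex 14.00 7.00 0.00
      vertex 12.36 11.50 0.00
      vertex 7.00 7.00 23.00
    endloop
  endfacet
  facet normal 0.4807 0.8327 0.2749
    outer loop
      vertex 12.36 11.50 0.00
      vertex 8.22 13.89 0.00
      vertex 7.00 7.00 23.00
    endloop
  endfacet
  facet normal -0.1665 0.9470 0.2748
    outer loop
      vertex 8.22 13.89 0.00
      vertex 3.50 13.06 0.00
      vertex 7.00 7.00 23.00
    endloop
  endfacet
  facet normal -0.7365 0.6181 0.2749
    outer loop
      vertex 3.50 13.06 0.00
      vertex 0.42 9.39 0.00
      vertex 7.00 7.00 23.00
    endloop
  endfacet
  facet normal -0.9614 0.0000 0.2751
    outer loop
      vertex 0.42 9.39 0.00
      vertex 0.42 4.61 0.00
      vertex 7.00 7.00 23.00
    endloop
  endfacet
  facet normal -0.7365 -0.6181 0.2749
    outer loop
      vertex 0.42 4.61 0.00
      vertex 3.50 0.94 0.00
      vertex 7.00 7.00 23.00
    endloop
  endfacet
  facet normal -0.1665 -0.9470 0.2748
    outer loop
      vertex 3.50 0.94 0.00
      vertex 8.22 0.11 0.00
      vertex 7.00 7.00 23.00
    endloop
  endfacet
  facet normal 0.4807 -0.8327 0.2749
    outer loop
      vertex 8.22 0.11 0.00
      vertex 12.36 2.50 0.00
      vertex 7.00 7.00 23.00
    endloop
  endfacet
  facet normal 0.9033 -0.3292 0.2749
    outer loop
      vertex 12.36 2.50 0.00
      vertex 14.00 7.00 0.00
      vertex 7.00 7.00 23.00
    endloop
  endfacet
endsolid part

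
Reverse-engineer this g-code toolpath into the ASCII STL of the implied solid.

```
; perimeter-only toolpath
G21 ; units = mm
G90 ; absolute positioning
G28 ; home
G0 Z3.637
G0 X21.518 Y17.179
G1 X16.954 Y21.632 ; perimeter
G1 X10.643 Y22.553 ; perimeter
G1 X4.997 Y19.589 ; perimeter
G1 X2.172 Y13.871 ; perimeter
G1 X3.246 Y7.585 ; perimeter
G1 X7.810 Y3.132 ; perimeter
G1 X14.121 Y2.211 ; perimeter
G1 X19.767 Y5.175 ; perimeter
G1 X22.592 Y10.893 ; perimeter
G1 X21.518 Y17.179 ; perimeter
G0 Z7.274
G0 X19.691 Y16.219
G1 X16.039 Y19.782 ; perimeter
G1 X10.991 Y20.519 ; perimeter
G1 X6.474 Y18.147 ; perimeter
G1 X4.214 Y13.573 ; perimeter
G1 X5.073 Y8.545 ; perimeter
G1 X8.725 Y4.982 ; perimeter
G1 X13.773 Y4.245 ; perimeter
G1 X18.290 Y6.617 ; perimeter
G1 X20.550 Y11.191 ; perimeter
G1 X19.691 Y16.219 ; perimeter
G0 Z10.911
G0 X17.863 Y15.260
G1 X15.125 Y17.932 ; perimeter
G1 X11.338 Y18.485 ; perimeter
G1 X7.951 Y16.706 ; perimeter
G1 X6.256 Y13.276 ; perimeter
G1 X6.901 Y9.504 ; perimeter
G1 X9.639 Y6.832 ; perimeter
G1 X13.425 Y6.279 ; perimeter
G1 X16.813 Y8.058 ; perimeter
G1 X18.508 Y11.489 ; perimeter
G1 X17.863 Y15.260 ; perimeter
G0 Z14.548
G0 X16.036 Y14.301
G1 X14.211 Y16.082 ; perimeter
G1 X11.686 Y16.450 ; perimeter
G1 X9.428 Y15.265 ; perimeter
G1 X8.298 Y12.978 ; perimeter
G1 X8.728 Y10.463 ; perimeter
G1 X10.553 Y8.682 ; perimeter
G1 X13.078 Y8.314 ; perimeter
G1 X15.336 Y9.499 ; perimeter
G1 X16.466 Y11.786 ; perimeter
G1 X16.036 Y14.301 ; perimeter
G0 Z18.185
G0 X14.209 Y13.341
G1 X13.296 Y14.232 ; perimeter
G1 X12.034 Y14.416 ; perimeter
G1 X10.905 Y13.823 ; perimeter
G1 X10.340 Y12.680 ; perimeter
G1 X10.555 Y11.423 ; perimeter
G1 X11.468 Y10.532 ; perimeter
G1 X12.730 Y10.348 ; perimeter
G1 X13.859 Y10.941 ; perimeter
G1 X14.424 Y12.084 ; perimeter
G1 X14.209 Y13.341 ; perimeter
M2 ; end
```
solid part
  facet normal 0.0000 0.0000 -1.0000
    outer loop
      vertex 10.295 24.587 0.000
      vertex 17.868 23.482 0.000
      vertex 23.345 18.138 0.000
    endloop
  endfacet
  facet normal 0.0000 0.0000 -1.0000
    outer loop
      vertex 3.520 21.030 0.000
      vertex 10.295 24.587 0.000
      vertex 23.345 18.138 0.000
    endloop
  endfacet
  facet normal 0.0000 0.0000 -1.0000
    outer loop
      vertex 0.130 14.169 0.000
      vertex 3.520 21.030 0.000
      vertex 23.345 18.138 0.000
    endloop
  endfacet
  facet normal 0.0000 0.0000 -1.0000
    outer loop
      vertex 1.419 6.626 0.000
      vertex 0.130 14.169 0.000
      vertex 23.345 18.138 0.000
    endloop
  endfacet
  facet normal 0.0000 0.0000 -1.0000
    outer loop
      vertex 6.896 1.282 0.000
      vertex 1.419 6.626 0.000
      vertex 23.345 18.138 0.000
    endloop
  endfacet
  facet normal 0.0000 0.0000 -1.0000
    outer loop
      vertex 14.469 0.177 0.000
      vertex 6.896 1.282 0.000
      vertex 23.345 18.138 0.000
    endloop
  endfacet
  facet normal 0.0000 0.0000 -1.0000
    outer loop
      vertex 21.244 3.734 0.000
      vertex 14.469 0.177 0.000
      vertex 23.345 18.138 0.000
    endloop
  endfacet
  facet normal 0.0000 0.0000 -1.0000
    outer loop
      vertex 24.634 10.595 0.000
      vertex 21.244 3.734 0.000
      vertex 23.345 18.138 0.000
    endloop
  endfacet
  facet normal 0.6146 0.6299 0.4749
    outer loop
      vertex 23.345 18.138 0.000
      vertex 17.868 23.482 0.000
      vertex 12.382 12.382 21.822
    endloop
  endfacet
  facet normal 0.1271 0.8708 0.4749
    outer loop
      vertex 17.868 23.482 0.000
      vertex 10.295 24.587 0.000
      vertex 12.382 12.382 21.822
    endloop
  endfacet
  facet normal -0.4091 0.7792 0.4749
    outer loop
      vertex 10.295 24.587 0.000
      vertex 3.520 21.030 0.000
      vertex 12.382 12.382 21.822
    endloop
  endfacet
  facet normal -0.7890 0.3898 0.4749
    outer loop
      vertex 3.520 21.030 0.000
      vertex 0.130 14.169 0.000
      vertex 12.382 12.382 21.822
    endloop
  endfacet
  facet normal -0.8675 -0.1482 0.4749
    outer loop
      vertex 0.130 14.169 0.000
      vertex 1.419 6.626 0.000
      vertex 12.382 12.382 21.822
    endloop
  endfacet
  facet normal -0.6146 -0.6299 0.4749
    outer loop
      vertex 1.419 6.626 0.000
      vertex 6.896 1.282 0.000
      vertex 12.382 12.382 21.822
    endloop
  endfacet
  facet normal -0.1271 -0.8708 0.4749
    outer loop
      vertex 6.896 1.282 0.000
      vertex 14.469 0.177 0.000
      vertex 12.382 12.382 21.822
    endloop
  endfacet
  facet normal 0.4091 -0.7792 0.4749
    outer loop
      vertex 14.469 0.177 0.000
      vertex 21.244 3.734 0.000
      vertex 12.382 12.382 21.822
    endloop
  endfacet
  facet normal 0.7890 -0.3898 0.4749
    outer loop
      vertex 21.244 3.734 0.000
      vertex 24.634 10.595 0.000
      vertex 12.382 12.382 21.822
    endloop
  endfacet
  facet normal 0.8675 0.1482 0.4749
    outer loop
      vertex 24.634 10.595 0.000
      vertex 23.345 18.138 0.000
      vertex 12.382 12.382 21.822
    endloop
  endfacet
endsolid part

The G0 Z moves step by Δz≈3.637 mm. The G1 loops shrink linearly with z, so the solid tapers from its base footprint up to z≈21.8. Closing with a flat bottom cap and the tapered top and triangulating gives 18 facets — a regular 10-sided pyramid, base circumscribed radius ≈ 12.4 mm, apex at z ≈ 21.8 mm.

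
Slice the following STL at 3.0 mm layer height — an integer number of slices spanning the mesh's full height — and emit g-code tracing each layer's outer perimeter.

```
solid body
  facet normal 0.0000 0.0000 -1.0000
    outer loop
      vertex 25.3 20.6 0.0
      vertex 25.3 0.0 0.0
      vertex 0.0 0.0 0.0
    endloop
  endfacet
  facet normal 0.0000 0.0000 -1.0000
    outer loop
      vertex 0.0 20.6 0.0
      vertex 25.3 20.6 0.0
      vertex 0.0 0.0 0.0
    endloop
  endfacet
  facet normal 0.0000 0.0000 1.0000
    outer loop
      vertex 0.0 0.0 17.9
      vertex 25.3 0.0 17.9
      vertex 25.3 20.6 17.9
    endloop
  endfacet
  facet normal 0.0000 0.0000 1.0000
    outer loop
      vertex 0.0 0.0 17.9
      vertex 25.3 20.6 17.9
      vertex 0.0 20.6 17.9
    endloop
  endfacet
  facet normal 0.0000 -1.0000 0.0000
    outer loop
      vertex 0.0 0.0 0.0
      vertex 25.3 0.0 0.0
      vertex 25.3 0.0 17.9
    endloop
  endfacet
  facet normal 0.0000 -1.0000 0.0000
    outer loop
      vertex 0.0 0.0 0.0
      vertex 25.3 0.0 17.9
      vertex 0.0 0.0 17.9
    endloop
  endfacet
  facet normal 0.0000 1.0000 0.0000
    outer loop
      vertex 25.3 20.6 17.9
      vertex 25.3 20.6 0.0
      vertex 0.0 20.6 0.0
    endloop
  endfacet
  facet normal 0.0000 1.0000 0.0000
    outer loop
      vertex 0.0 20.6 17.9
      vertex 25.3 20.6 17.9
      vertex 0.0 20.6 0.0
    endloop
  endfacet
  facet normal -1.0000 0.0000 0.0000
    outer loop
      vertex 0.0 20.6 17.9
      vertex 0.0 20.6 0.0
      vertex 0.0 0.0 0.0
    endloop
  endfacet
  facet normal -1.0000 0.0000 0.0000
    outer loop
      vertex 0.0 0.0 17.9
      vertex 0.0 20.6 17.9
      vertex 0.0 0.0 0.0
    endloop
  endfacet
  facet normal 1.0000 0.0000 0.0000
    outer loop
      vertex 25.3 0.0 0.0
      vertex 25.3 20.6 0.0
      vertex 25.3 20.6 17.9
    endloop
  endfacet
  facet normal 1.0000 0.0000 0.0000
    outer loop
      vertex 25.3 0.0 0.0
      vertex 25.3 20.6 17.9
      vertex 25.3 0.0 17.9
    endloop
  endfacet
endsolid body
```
; perimeter-only toolpath
G21 ; units = mm
G90 ; absolute positioning
G28 ; home
; layer 1
G0 Z3.0
G0 X0.0 Y0.0
G1 X25.3 Y0.0
G1 X25.3 Y20.6
G1 X0.0 Y20.6
G1 X0.0 Y0.0
; layer 2
G0 Z6.0
G0 X0.0 Y0.0
G1 X25.3 Y0.0
G1 X25.3 Y20.6
G1 X0.0 Y20.6
G1 X0.0 Y0.0
; layer 3
G0 Z8.9
G0 X0.0 Y0.0
G1 X25.3 Y0.0
G1 X25.3 Y20.6
G1 X0.0 Y20.6
G1 X0.0 Y0.0
; layer 4
G0 Z11.9
G0 X0.0 Y0.0
G1 X25.3 Y0.0
G1 X25.3 Y20.6
G1 X0.0 Y20.6
G1 X0.0 Y0.0
; layer 5
G0 Z14.9
G0 X0.0 Y0.0
G1 X25.3 Y0.0
G1 X25.3 Y20.6
G1 X0.0 Y20.6
G1 X0.0 Y0.0
; layer 6
G0 Z17.9
G0 X0.0 Y0.0
G1 X25.3 Y0.0
G1 X25.3 Y20.6
G1 X0.0 Y20.6
G1 X0.0 Y0.0
M2 ; end

The solid is a rectangular box, roughly 25.3 × 20.6 mm footprint and 17.9 mm tall. Slicing at Δz = 3.0 mm — 6 equal slices spanning the solid's height, so layer i sits at z = i·h/6 — gives 6 non-empty perimeters. Each is a 4-segment closed polygon; G0 lifts to the layer z and rapids to the start vertex, then G1 traces the edges.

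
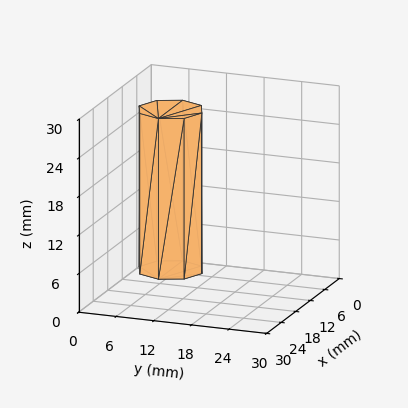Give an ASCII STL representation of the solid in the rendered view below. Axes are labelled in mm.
Reading the render: the shape is a regular 8-sided prism (a cylinder approximated with 8 flat sides), circumscribed radius ≈ 5 mm, height ≈ 25 mm (dimensions read to the nearest mm from the axis ticks). For the STL, each face is triangulated and given an outward normal.

solid part
  facet normal 0.0000 0.0000 -1.0000
    outer loop
      vertex 5.00 10.00 0.00
      vertex 8.54 8.54 0.00
      vertex 10.00 5.00 0.00
    endloop
  endfacet
  facet normal 0.0000 0.0000 -1.0000
    outer loop
      vertex 1.46 8.54 0.00
      vertex 5.00 10.00 0.00
      vertex 10.00 5.00 0.00
    endloop
  endfacet
  facet normal 0.0000 0.0000 -1.0000
    outer loop
      vertex 0.00 5.00 0.00
      vertex 1.46 8.54 0.00
      vertex 10.00 5.00 0.00
    endloop
  endfacet
  facet normal 0.0000 0.0000 -1.0000
    outer loop
      vertex 1.46 1.46 0.00
      vertex 0.00 5.00 0.00
      vertex 10.00 5.00 0.00
    endloop
  endfacet
  facet normal 0.0000 0.0000 -1.0000
    outer loop
      vertex 5.00 0.00 0.00
      vertex 1.46 1.46 0.00
      vertex 10.00 5.00 0.00
    endloop
  endfacet
  facet normal 0.0000 0.0000 -1.0000
    outer loop
      vertex 8.54 1.46 0.00
      vertex 5.00 0.00 0.00
      vertex 10.00 5.00 0.00
    endloop
  endfacet
  facet normal 0.0000 0.0000 1.0000
    outer loop
      vertex 10.00 5.00 25.00
      vertex 8.54 8.54 25.00
      vertex 5.00 10.00 25.00
    endloop
  endfacet
  facet normal 0.0000 0.0000 1.0000
    outer loop
      vertex 10.00 5.00 25.00
      vertex 5.00 10.00 25.00
      vertex 1.46 8.54 25.00
    endloop
  endfacet
  facet normal 0.0000 0.0000 1.0000
    outer loop
      vertex 10.00 5.00 25.00
      vertex 1.46 8.54 25.00
      vertex 0.00 5.00 25.00
    endloop
  endfacet
  facet normal 0.0000 0.0000 1.0000
    outer loop
      vertex 10.00 5.00 25.00
      vertex 0.00 5.00 25.00
      vertex 1.46 1.46 25.00
    endloop
  endfacet
  facet normal 0.0000 0.0000 1.0000
    outer loop
      vertex 10.00 5.00 25.00
      vertex 1.46 1.46 25.00
      vertex 5.00 0.00 25.00
    endloop
  endfacet
  facet normal 0.0000 0.0000 1.0000
    outer loop
      vertex 10.00 5.00 25.00
      vertex 5.00 0.00 25.00
      vertex 8.54 1.46 25.00
    endloop
  endfacet
  facet normal 0.9245 0.3813 0.0000
    outer loop
      vertex 10.00 5.00 0.00
      vertex 8.54 8.54 0.00
      vertex 8.54 8.54 25.00
    endloop
  endfacet
  facet normal 0.9245 0.3813 0.0000
    outer loop
      vertex 10.00 5.00 0.00
      vertex 8.54 8.54 25.00
      vertex 10.00 5.00 25.00
    endloop
  endfacet
  facet normal 0.3813 0.9245 0.0000
    outer loop
      vertex 8.54 8.54 0.00
      vertex 5.00 10.00 0.00
      vertex 5.00 10.00 25.00
    endloop
  endfacet
  facet normal 0.3813 0.9245 0.0000
    outer loop
      vertex 8.54 8.54 0.00
      vertex 5.00 10.00 25.00
      vertex 8.54 8.54 25.00
    endloop
  endfacet
  facet normal -0.3813 0.9245 0.0000
    outer loop
      vertex 5.00 10.00 0.00
      vertex 1.46 8.54 0.00
      vertex 1.46 8.54 25.00
    endloop
  endfacet
  facet normal -0.3813 0.9245 0.0000
    outer loop
      vertex 5.00 10.00 0.00
      vertex 1.46 8.54 25.00
      vertex 5.00 10.00 25.00
    endloop
  endfacet
  facet normal -0.9245 0.3813 0.0000
    outer loop
      vertex 1.46 8.54 0.00
      vertex 0.00 5.00 0.00
      vertex 0.00 5.00 25.00
    endloop
  endfacet
  facet normal -0.9245 0.3813 0.0000
    outer loop
      vertex 1.46 8.54 0.00
      vertex 0.00 5.00 25.00
      vertex 1.46 8.54 25.00
    endloop
  endfacet
  facet normal -0.9245 -0.3813 0.0000
    outer loop
      vertex 0.00 5.00 0.00
      vertex 1.46 1.46 0.00
      vertex 1.46 1.46 25.00
    endloop
  endfacet
  facet normal -0.9245 -0.3813 0.0000
    outer loop
      vertex 0.00 5.00 0.00
      vertex 1.46 1.46 25.00
      vertex 0.00 5.00 25.00
    endloop
  endfacet
  facet normal -0.3813 -0.9245 0.0000
    outer loop
      vertex 1.46 1.46 0.00
      vertex 5.00 0.00 0.00
      vertex 5.00 0.00 25.00
    endloop
  endfacet
  facet normal -0.3813 -0.9245 0.0000
    outer loop
      vertex 1.46 1.46 0.00
      vertex 5.00 0.00 25.00
      vertex 1.46 1.46 25.00
    endloop
  endfacet
  facet normal 0.3813 -0.9245 0.0000
    outer loop
      vertex 5.00 0.00 0.00
      vertex 8.54 1.46 0.00
      vertex 8.54 1.46 25.00
    endloop
  endfacet
  facet normal 0.3813 -0.9245 0.0000
    outer loop
      vertex 5.00 0.00 0.00
      vertex 8.54 1.46 25.00
      vertex 5.00 0.00 25.00
    endloop
  endfacet
  facet normal 0.9245 -0.3813 0.0000
    outer loop
      vertex 8.54 1.46 0.00
      vertex 10.00 5.00 0.00
      vertex 10.00 5.00 25.00
    endloop
  endfacet
  facet normal 0.9245 -0.3813 0.0000
    outer loop
      vertex 8.54 1.46 0.00
      vertex 10.00 5.00 25.00
      vertex 8.54 1.46 25.00
    endloop
  endfacet
endsolid part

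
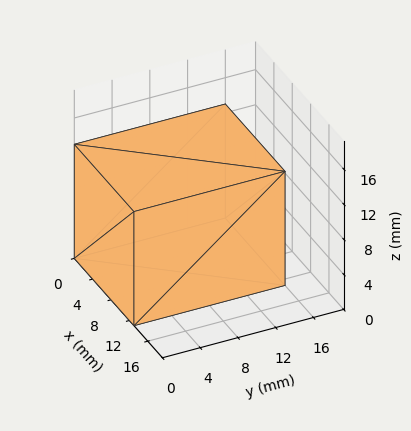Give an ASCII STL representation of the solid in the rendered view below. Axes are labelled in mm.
Reading the render: the shape is a rectangular box, roughly 13 × 16 mm footprint and 13 mm tall (dimensions read to the nearest mm from the axis ticks). For the STL, each face is triangulated and given an outward normal.

solid part
  facet normal 0.0000 0.0000 -1.0000
    outer loop
      vertex 13.000 16.000 0.000
      vertex 13.000 0.000 0.000
      vertex 0.000 0.000 0.000
    endloop
  endfacet
  facet normal 0.0000 0.0000 -1.0000
    outer loop
      vertex 0.000 16.000 0.000
      vertex 13.000 16.000 0.000
      vertex 0.000 0.000 0.000
    endloop
  endfacet
  facet normal 0.0000 0.0000 1.0000
    outer loop
      vertex 0.000 0.000 13.000
      vertex 13.000 0.000 13.000
      vertex 13.000 16.000 13.000
    endloop
  endfacet
  facet normal 0.0000 0.0000 1.0000
    outer loop
      vertex 0.000 0.000 13.000
      vertex 13.000 16.000 13.000
      vertex 0.000 16.000 13.000
    endloop
  endfacet
  facet normal 0.0000 -1.0000 0.0000
    outer loop
      vertex 0.000 0.000 0.000
      vertex 13.000 0.000 0.000
      vertex 13.000 0.000 13.000
    endloop
  endfacet
  facet normal 0.0000 -1.0000 0.0000
    outer loop
      vertex 0.000 0.000 0.000
      vertex 13.000 0.000 13.000
      vertex 0.000 0.000 13.000
    endloop
  endfacet
  facet normal 0.0000 1.0000 0.0000
    outer loop
      vertex 13.000 16.000 13.000
      vertex 13.000 16.000 0.000
      vertex 0.000 16.000 0.000
    endloop
  endfacet
  facet normal 0.0000 1.0000 0.0000
    outer loop
      vertex 0.000 16.000 13.000
      vertex 13.000 16.000 13.000
      vertex 0.000 16.000 0.000
    endloop
  endfacet
  facet normal -1.0000 0.0000 0.0000
    outer loop
      vertex 0.000 16.000 13.000
      vertex 0.000 16.000 0.000
      vertex 0.000 0.000 0.000
    endloop
  endfacet
  facet normal -1.0000 0.0000 0.0000
    outer loop
      vertex 0.000 0.000 13.000
      vertex 0.000 16.000 13.000
      vertex 0.000 0.000 0.000
    endloop
  endfacet
  facet normal 1.0000 0.0000 0.0000
    outer loop
      vertex 13.000 0.000 0.000
      vertex 13.000 16.000 0.000
      vertex 13.000 16.000 13.000
    endloop
  endfacet
  facet normal 1.0000 0.0000 0.0000
    outer loop
      vertex 13.000 0.000 0.000
      vertex 13.000 16.000 13.000
      vertex 13.000 0.000 13.000
    endloop
  endfacet
endsolid part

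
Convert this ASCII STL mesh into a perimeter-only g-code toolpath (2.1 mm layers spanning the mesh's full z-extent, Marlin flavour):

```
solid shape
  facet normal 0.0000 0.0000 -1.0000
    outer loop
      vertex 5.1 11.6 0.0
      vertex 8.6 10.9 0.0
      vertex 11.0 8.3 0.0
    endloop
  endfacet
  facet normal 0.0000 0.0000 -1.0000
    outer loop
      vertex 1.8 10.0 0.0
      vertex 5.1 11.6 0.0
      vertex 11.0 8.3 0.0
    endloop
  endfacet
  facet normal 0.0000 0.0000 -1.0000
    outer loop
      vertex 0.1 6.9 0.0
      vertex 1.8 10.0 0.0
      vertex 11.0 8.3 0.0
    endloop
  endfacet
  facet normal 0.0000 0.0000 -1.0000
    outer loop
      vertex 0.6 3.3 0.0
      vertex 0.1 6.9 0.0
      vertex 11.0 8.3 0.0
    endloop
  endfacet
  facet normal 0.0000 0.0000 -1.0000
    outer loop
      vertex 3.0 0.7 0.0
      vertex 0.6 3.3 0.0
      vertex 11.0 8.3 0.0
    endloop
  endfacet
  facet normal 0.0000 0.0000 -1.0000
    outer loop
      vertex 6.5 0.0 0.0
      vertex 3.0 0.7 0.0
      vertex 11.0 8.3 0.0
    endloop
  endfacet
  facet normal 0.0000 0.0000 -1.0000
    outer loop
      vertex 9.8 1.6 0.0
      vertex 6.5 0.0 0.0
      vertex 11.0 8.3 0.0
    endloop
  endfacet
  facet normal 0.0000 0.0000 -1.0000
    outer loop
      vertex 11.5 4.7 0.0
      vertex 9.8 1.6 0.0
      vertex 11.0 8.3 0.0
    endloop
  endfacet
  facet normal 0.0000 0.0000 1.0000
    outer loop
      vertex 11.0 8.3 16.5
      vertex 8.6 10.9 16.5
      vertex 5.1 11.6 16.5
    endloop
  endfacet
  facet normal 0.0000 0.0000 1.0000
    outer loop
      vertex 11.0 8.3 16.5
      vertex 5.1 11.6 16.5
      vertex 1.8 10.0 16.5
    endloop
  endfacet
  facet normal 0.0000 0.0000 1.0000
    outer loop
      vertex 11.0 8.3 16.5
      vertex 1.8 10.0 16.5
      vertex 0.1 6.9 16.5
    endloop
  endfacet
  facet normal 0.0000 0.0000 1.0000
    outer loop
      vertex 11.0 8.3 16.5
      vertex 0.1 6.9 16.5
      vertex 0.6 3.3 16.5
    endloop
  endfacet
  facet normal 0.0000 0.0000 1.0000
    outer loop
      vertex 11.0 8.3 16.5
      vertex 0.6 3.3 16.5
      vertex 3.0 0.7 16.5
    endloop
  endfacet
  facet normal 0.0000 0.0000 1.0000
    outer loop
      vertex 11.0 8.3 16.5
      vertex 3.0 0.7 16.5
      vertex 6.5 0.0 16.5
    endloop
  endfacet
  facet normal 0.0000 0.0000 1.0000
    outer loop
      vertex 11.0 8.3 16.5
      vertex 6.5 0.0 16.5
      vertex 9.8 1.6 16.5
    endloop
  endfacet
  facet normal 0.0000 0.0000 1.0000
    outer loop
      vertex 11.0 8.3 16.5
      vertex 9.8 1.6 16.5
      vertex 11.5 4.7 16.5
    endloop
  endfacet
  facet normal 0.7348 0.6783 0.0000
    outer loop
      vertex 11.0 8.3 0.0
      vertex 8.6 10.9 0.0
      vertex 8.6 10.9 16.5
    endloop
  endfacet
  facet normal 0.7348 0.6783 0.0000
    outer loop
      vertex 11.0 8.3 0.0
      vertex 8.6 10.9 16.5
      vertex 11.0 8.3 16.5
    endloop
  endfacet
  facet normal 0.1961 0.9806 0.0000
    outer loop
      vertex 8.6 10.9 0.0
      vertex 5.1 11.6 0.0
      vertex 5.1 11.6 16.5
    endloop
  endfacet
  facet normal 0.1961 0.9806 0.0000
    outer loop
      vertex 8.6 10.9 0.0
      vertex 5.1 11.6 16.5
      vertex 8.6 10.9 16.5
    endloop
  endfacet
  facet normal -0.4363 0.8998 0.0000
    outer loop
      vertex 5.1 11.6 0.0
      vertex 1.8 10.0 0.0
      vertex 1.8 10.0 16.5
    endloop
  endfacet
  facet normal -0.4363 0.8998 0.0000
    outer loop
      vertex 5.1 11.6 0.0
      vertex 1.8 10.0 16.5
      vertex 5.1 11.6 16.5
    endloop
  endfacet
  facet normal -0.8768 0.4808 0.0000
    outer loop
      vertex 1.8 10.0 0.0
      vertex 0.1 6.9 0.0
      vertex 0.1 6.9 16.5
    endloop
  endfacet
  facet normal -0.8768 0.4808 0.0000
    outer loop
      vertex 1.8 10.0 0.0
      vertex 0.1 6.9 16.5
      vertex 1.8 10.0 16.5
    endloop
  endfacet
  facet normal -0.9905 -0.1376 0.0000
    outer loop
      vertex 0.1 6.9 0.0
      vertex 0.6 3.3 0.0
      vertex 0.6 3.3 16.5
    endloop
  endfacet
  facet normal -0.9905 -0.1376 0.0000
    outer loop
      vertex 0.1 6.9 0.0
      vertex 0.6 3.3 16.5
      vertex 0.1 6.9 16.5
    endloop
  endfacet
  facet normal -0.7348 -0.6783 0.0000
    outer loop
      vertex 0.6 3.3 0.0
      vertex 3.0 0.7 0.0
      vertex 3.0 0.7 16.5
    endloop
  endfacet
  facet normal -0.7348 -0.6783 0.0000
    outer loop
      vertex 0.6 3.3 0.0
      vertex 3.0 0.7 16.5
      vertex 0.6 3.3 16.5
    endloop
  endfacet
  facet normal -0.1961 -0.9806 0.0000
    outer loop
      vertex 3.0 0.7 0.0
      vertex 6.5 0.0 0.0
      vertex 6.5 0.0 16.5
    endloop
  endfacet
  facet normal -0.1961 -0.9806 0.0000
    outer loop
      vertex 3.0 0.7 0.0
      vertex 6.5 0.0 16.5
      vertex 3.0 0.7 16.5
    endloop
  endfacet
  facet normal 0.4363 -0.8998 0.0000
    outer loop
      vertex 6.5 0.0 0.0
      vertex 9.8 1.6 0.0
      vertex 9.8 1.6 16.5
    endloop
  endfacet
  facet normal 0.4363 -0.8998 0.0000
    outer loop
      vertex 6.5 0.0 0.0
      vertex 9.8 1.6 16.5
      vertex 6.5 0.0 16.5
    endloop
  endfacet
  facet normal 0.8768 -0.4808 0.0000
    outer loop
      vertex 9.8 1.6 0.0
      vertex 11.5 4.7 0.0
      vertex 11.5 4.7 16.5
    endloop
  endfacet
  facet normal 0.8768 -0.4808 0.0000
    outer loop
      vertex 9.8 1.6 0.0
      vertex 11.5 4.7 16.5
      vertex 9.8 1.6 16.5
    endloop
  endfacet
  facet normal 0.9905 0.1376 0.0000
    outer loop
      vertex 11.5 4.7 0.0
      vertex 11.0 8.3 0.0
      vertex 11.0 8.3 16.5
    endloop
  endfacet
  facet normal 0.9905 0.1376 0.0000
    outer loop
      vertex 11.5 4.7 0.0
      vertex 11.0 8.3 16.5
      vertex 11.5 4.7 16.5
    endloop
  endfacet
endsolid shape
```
; perimeter-only toolpath
G21 ; units = mm
G90 ; absolute positioning
G28 ; home
; layer 1
G0 Z2.1
G0 X11.0 Y8.3
G1 X8.6 Y10.9
G1 X5.1 Y11.6
G1 X1.8 Y10.0
G1 X0.1 Y6.9
G1 X0.6 Y3.3
G1 X3.0 Y0.7
G1 X6.5 Y0.0
G1 X9.8 Y1.6
G1 X11.5 Y4.7
G1 X11.0 Y8.3
; layer 2
G0 Z4.1
G0 X11.0 Y8.3
G1 X8.6 Y10.9
G1 X5.1 Y11.6
G1 X1.8 Y10.0
G1 X0.1 Y6.9
G1 X0.6 Y3.3
G1 X3.0 Y0.7
G1 X6.5 Y0.0
G1 X9.8 Y1.6
G1 X11.5 Y4.7
G1 X11.0 Y8.3
; layer 3
G0 Z6.2
G0 X11.0 Y8.3
G1 X8.6 Y10.9
G1 X5.1 Y11.6
G1 X1.8 Y10.0
G1 X0.1 Y6.9
G1 X0.6 Y3.3
G1 X3.0 Y0.7
G1 X6.5 Y0.0
G1 X9.8 Y1.6
G1 X11.5 Y4.7
G1 X11.0 Y8.3
; layer 4
G0 Z8.2
G0 X11.0 Y8.3
G1 X8.6 Y10.9
G1 X5.1 Y11.6
G1 X1.8 Y10.0
G1 X0.1 Y6.9
G1 X0.6 Y3.3
G1 X3.0 Y0.7
G1 X6.5 Y0.0
G1 X9.8 Y1.6
G1 X11.5 Y4.7
G1 X11.0 Y8.3
; layer 5
G0 Z10.3
G0 X11.0 Y8.3
G1 X8.6 Y10.9
G1 X5.1 Y11.6
G1 X1.8 Y10.0
G1 X0.1 Y6.9
G1 X0.6 Y3.3
G1 X3.0 Y0.7
G1 X6.5 Y0.0
G1 X9.8 Y1.6
G1 X11.5 Y4.7
G1 X11.0 Y8.3
; layer 6
G0 Z12.4
G0 X11.0 Y8.3
G1 X8.6 Y10.9
G1 X5.1 Y11.6
G1 X1.8 Y10.0
G1 X0.1 Y6.9
G1 X0.6 Y3.3
G1 X3.0 Y0.7
G1 X6.5 Y0.0
G1 X9.8 Y1.6
G1 X11.5 Y4.7
G1 X11.0 Y8.3
; layer 7
G0 Z14.4
G0 X11.0 Y8.3
G1 X8.6 Y10.9
G1 X5.1 Y11.6
G1 X1.8 Y10.0
G1 X0.1 Y6.9
G1 X0.6 Y3.3
G1 X3.0 Y0.7
G1 X6.5 Y0.0
G1 X9.8 Y1.6
G1 X11.5 Y4.7
G1 X11.0 Y8.3
; layer 8
G0 Z16.5
G0 X11.0 Y8.3
G1 X8.6 Y10.9
G1 X5.1 Y11.6
G1 X1.8 Y10.0
G1 X0.1 Y6.9
G1 X0.6 Y3.3
G1 X3.0 Y0.7
G1 X6.5 Y0.0
G1 X9.8 Y1.6
G1 X11.5 Y4.7
G1 X11.0 Y8.3
M2 ; end

The solid is a regular 10-sided prism (a cylinder approximated with 10 flat sides), circumscribed radius ≈ 5.8 mm, height ≈ 16.5 mm. Slicing at Δz = 2.1 mm — 8 equal slices spanning the solid's height, so layer i sits at z = i·h/8 — gives 8 non-empty perimeters. Each is a 10-segment closed polygon; G0 lifts to the layer z and rapids to the start vertex, then G1 traces the edges.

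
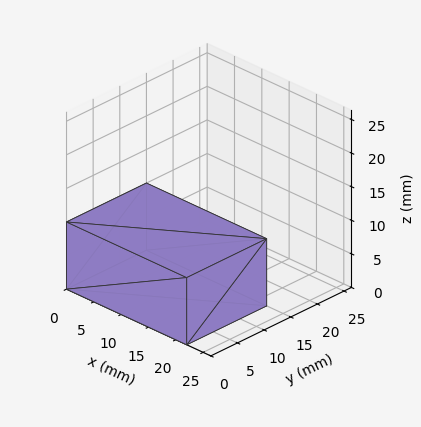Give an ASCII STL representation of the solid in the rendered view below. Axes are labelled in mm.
Reading the render: the shape is a rectangular box, roughly 22 × 15 mm footprint and 10 mm tall (dimensions read to the nearest mm from the axis ticks). For the STL, each face is triangulated and given an outward normal.

solid part
  facet normal 0.0000 0.0000 -1.0000
    outer loop
      vertex 22.00 15.00 0.00
      vertex 22.00 0.00 0.00
      vertex 0.00 0.00 0.00
    endloop
  endfacet
  facet normal 0.0000 0.0000 -1.0000
    outer loop
      vertex 0.00 15.00 0.00
      vertex 22.00 15.00 0.00
      vertex 0.00 0.00 0.00
    endloop
  endfacet
  facet normal 0.0000 0.0000 1.0000
    outer loop
      vertex 0.00 0.00 10.00
      vertex 22.00 0.00 10.00
      vertex 22.00 15.00 10.00
    endloop
  endfacet
  facet normal 0.0000 0.0000 1.0000
    outer loop
      vertex 0.00 0.00 10.00
      vertex 22.00 15.00 10.00
      vertex 0.00 15.00 10.00
    endloop
  endfacet
  facet normal 0.0000 -1.0000 0.0000
    outer loop
      vertex 0.00 0.00 0.00
      vertex 22.00 0.00 0.00
      vertex 22.00 0.00 10.00
    endloop
  endfacet
  facet normal 0.0000 -1.0000 0.0000
    outer loop
      vertex 0.00 0.00 0.00
      vertex 22.00 0.00 10.00
      vertex 0.00 0.00 10.00
    endloop
  endfacet
  facet normal 0.0000 1.0000 0.0000
    outer loop
      vertex 22.00 15.00 10.00
      vertex 22.00 15.00 0.00
      vertex 0.00 15.00 0.00
    endloop
  endfacet
  facet normal 0.0000 1.0000 0.0000
    outer loop
      vertex 0.00 15.00 10.00
      vertex 22.00 15.00 10.00
      vertex 0.00 15.00 0.00
    endloop
  endfacet
  facet normal -1.0000 0.0000 0.0000
    outer loop
      vertex 0.00 15.00 10.00
      vertex 0.00 15.00 0.00
      vertex 0.00 0.00 0.00
    endloop
  endfacet
  facet normal -1.0000 0.0000 0.0000
    outer loop
      vertex 0.00 0.00 10.00
      vertex 0.00 15.00 10.00
      vertex 0.00 0.00 0.00
    endloop
  endfacet
  facet normal 1.0000 0.0000 0.0000
    outer loop
      vertex 22.00 0.00 0.00
      vertex 22.00 15.00 0.00
      vertex 22.00 15.00 10.00
    endloop
  endfacet
  facet normal 1.0000 0.0000 0.0000
    outer loop
      vertex 22.00 0.00 0.00
      vertex 22.00 15.00 10.00
      vertex 22.00 0.00 10.00
    endloop
  endfacet
endsolid part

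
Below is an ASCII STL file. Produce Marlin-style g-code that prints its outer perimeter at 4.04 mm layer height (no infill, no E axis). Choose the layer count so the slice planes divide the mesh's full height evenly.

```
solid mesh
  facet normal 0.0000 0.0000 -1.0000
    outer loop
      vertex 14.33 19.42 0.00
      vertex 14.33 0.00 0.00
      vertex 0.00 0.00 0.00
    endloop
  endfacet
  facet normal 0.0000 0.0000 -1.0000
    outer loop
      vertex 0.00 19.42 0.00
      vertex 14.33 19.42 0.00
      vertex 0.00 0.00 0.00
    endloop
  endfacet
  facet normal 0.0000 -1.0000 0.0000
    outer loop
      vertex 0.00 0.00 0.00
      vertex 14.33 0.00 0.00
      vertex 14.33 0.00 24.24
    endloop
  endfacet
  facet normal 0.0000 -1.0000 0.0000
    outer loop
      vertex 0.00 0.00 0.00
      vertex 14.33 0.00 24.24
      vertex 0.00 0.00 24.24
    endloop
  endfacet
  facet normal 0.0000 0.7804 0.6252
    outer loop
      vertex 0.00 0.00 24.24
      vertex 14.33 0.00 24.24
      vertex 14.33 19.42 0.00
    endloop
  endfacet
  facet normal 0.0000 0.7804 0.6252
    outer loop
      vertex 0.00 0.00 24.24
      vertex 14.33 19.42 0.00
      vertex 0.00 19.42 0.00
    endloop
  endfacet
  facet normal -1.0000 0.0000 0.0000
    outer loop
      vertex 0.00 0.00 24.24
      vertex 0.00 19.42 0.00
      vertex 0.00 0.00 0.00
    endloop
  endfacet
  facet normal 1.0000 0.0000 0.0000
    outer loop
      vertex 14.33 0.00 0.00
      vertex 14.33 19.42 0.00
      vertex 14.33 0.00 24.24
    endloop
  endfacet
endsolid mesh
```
; perimeter-only toolpath
G21 ; units = mm
G90 ; absolute positioning
G28 ; home
; layer 1
G0 Z4.04
G0 X0.00 Y0.00
G1 X14.33 Y0.00
G1 X14.33 Y16.18
G1 X0.00 Y16.18
G1 X0.00 Y0.00
; layer 2
G0 Z8.08
G0 X0.00 Y0.00
G1 X14.33 Y0.00
G1 X14.33 Y12.95
G1 X0.00 Y12.95
G1 X0.00 Y0.00
; layer 3
G0 Z12.12
G0 X0.00 Y0.00
G1 X14.33 Y0.00
G1 X14.33 Y9.71
G1 X0.00 Y9.71
G1 X0.00 Y0.00
; layer 4
G0 Z16.16
G0 X0.00 Y0.00
G1 X14.33 Y0.00
G1 X14.33 Y6.47
G1 X0.00 Y6.47
G1 X0.00 Y0.00
; layer 5
G0 Z20.20
G0 X0.00 Y0.00
G1 X14.33 Y0.00
G1 X14.33 Y3.24
G1 X0.00 Y3.24
G1 X0.00 Y0.00
M2 ; end

The solid is a wedge (ramp): 14.3 × 19.4 mm base, rising to 24.2 mm along the y=0 edge and sloping linearly to z=0 at y=19.4. Slicing at Δz = 4.04 mm — 6 equal slices spanning the solid's height, so layer i sits at z = i·h/6 — gives 5 non-empty perimeters. Each is a 4-segment closed polygon; G0 lifts to the layer z and rapids to the start vertex, then G1 traces the edges. The cross-section shrinks linearly with z (the slice at the apex is degenerate and omitted).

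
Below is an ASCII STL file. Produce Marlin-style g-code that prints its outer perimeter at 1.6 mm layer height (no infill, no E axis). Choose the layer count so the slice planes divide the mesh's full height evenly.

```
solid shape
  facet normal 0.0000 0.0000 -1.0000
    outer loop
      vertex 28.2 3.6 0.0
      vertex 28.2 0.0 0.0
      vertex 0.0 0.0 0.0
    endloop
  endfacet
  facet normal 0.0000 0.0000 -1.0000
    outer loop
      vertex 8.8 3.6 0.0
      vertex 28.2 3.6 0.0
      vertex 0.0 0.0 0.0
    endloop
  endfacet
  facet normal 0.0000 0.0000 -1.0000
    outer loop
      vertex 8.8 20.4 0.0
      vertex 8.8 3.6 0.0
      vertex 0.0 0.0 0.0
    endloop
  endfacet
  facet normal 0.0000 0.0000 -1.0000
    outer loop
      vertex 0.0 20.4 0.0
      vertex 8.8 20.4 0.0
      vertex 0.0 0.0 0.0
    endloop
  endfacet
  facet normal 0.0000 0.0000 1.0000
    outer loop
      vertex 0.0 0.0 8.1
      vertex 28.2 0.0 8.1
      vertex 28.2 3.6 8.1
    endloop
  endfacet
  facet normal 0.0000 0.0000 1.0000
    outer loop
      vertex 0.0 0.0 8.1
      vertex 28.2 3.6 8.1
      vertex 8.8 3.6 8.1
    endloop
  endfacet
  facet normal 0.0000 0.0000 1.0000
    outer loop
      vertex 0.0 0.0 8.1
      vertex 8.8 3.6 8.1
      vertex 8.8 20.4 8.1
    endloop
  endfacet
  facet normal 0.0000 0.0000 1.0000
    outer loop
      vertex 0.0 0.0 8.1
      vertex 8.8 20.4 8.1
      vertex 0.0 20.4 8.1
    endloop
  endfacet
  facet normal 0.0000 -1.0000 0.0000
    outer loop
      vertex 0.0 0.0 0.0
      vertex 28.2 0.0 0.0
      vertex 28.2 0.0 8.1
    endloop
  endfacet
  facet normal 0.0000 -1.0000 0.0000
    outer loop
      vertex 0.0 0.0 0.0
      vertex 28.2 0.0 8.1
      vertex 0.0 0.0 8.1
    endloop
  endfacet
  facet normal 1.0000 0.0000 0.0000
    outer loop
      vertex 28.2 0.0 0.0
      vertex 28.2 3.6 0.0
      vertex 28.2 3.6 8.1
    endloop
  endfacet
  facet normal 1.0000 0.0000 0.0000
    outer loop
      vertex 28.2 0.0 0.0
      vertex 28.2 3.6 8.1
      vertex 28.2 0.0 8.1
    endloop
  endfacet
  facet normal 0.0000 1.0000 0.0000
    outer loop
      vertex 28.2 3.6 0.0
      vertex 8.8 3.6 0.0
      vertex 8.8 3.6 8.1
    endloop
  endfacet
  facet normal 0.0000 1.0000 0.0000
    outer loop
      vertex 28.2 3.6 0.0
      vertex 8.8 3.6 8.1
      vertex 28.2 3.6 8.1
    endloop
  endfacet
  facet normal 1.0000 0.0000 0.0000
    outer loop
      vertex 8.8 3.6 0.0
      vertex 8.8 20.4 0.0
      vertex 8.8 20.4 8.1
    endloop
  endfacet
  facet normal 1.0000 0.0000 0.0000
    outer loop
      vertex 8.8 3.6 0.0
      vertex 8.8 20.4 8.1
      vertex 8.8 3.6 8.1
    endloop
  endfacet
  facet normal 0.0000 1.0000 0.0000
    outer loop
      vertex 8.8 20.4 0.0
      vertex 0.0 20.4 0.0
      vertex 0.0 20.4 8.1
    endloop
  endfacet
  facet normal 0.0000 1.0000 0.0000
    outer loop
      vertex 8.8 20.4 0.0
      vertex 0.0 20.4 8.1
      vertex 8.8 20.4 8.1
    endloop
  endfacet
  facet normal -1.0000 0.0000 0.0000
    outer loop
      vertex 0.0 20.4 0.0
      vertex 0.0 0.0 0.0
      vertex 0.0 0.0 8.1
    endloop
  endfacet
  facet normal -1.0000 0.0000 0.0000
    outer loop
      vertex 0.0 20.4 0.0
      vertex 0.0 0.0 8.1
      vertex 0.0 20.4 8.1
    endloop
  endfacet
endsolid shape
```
; perimeter-only toolpath
G21 ; units = mm
G90 ; absolute positioning
G28 ; home
; layer 1
G0 Z1.6
G0 X0.0 Y0.0
G1 X28.2 Y0.0
G1 X28.2 Y3.6
G1 X8.8 Y3.6
G1 X8.8 Y20.4
G1 X0.0 Y20.4
G1 X0.0 Y0.0
; layer 2
G0 Z3.2
G0 X0.0 Y0.0
G1 X28.2 Y0.0
G1 X28.2 Y3.6
G1 X8.8 Y3.6
G1 X8.8 Y20.4
G1 X0.0 Y20.4
G1 X0.0 Y0.0
; layer 3
G0 Z4.9
G0 X0.0 Y0.0
G1 X28.2 Y0.0
G1 X28.2 Y3.6
G1 X8.8 Y3.6
G1 X8.8 Y20.4
G1 X0.0 Y20.4
G1 X0.0 Y0.0
; layer 4
G0 Z6.5
G0 X0.0 Y0.0
G1 X28.2 Y0.0
G1 X28.2 Y3.6
G1 X8.8 Y3.6
G1 X8.8 Y20.4
G1 X0.0 Y20.4
G1 X0.0 Y0.0
; layer 5
G0 Z8.1
G0 X0.0 Y0.0
G1 X28.2 Y0.0
G1 X28.2 Y3.6
G1 X8.8 Y3.6
G1 X8.8 Y20.4
G1 X0.0 Y20.4
G1 X0.0 Y0.0
M2 ; end

The solid is an L-shaped prism: outer 28.2 × 20.4 mm, arm thicknesses ≈ 3.6 mm (horizontal) and 8.8 mm (vertical), extruded 8.1 mm in z. Slicing at Δz = 1.6 mm — 5 equal slices spanning the solid's height, so layer i sits at z = i·h/5 — gives 5 non-empty perimeters. Each is a 6-segment closed polygon; G0 lifts to the layer z and rapids to the start vertex, then G1 traces the edges.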